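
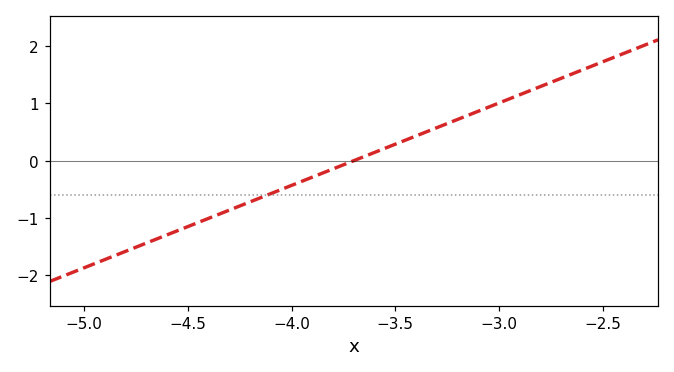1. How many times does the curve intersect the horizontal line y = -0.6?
1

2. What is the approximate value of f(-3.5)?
0.288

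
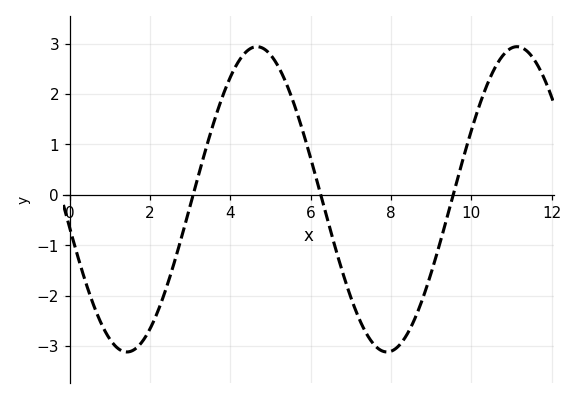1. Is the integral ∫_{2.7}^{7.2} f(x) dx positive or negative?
positive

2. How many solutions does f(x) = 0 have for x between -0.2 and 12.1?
3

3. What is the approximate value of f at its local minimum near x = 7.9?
-3.12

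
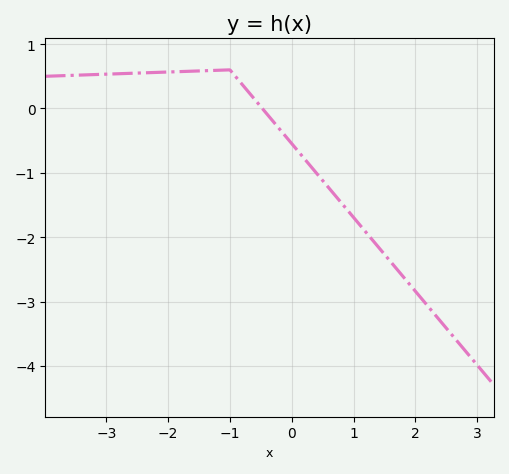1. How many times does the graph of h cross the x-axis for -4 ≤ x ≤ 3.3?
1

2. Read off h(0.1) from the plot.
-0.7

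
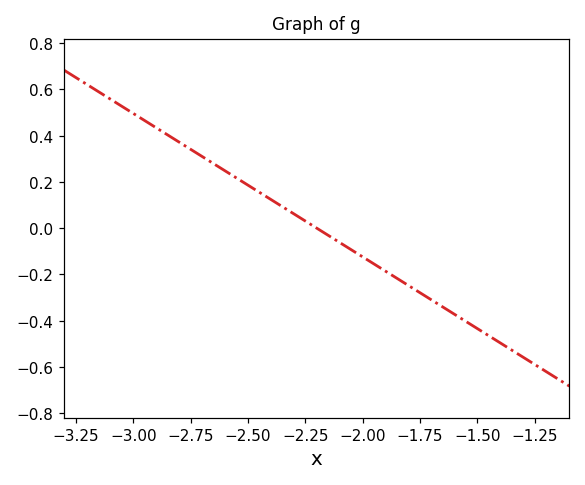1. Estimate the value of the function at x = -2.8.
0.38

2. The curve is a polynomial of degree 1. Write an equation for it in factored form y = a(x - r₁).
y = -0.62(x + 2.2)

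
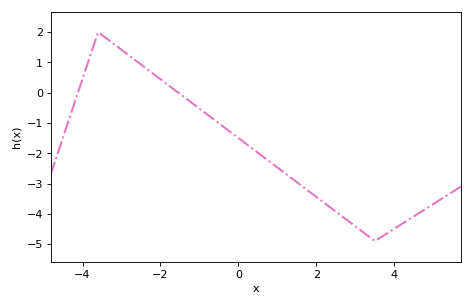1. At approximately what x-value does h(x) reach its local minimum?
3.5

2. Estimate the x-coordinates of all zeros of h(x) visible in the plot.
-4.12, -1.54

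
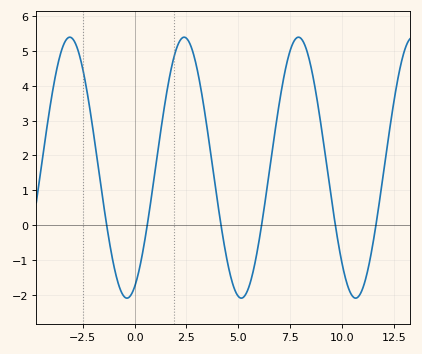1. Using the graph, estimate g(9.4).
1.13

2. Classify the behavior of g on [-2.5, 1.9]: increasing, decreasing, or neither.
neither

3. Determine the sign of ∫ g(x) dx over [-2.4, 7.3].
positive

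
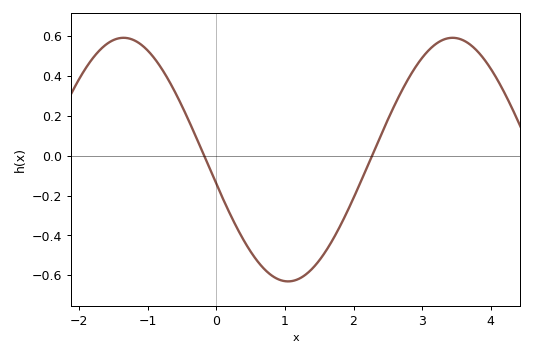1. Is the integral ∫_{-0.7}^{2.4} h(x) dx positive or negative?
negative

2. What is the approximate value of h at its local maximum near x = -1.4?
0.58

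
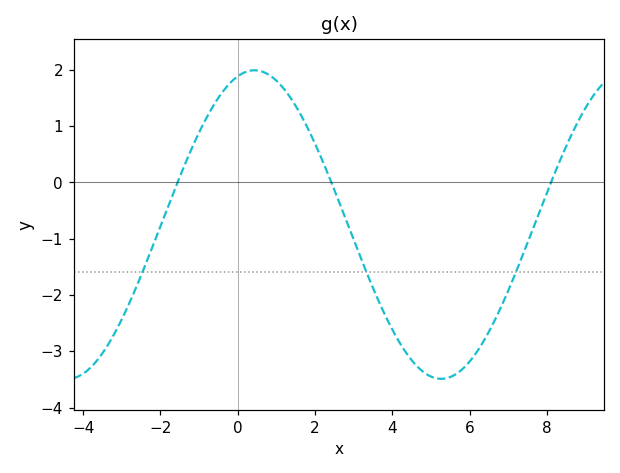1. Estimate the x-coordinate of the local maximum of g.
0.4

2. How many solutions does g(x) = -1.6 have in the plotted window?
3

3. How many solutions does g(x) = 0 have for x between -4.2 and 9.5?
3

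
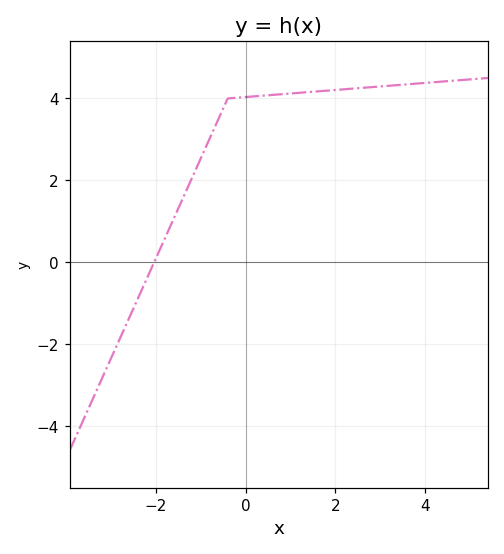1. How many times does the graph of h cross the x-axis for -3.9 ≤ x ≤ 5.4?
1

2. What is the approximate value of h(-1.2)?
2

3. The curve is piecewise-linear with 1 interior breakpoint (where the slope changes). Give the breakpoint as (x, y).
(-0.4, 4)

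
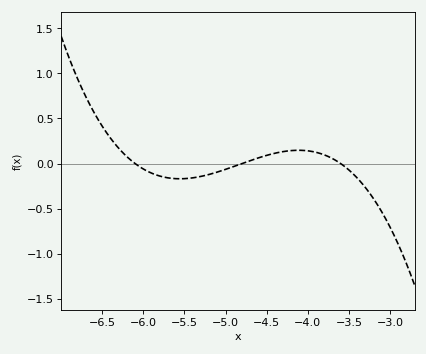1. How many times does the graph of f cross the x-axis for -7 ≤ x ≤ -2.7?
3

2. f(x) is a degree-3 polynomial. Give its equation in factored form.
y = -0.21(x + 6.1)(x + 4.8)(x + 3.6)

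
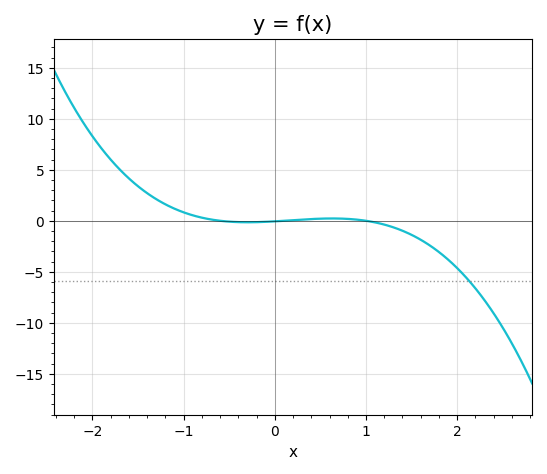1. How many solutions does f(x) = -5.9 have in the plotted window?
1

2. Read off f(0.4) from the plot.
0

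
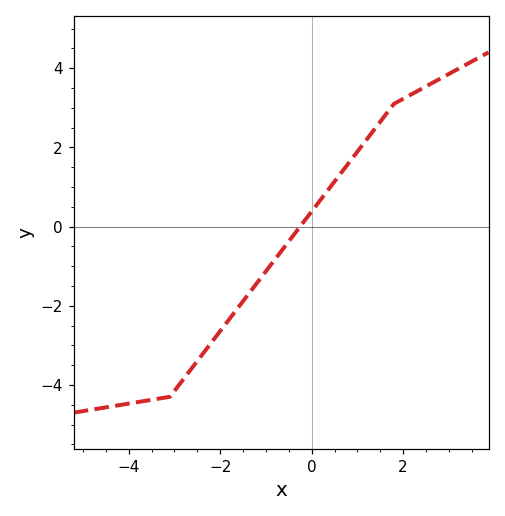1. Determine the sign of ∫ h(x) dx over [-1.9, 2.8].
positive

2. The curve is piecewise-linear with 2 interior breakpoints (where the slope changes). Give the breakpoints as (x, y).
(-3.1, -4.3); (1.8, 3.1)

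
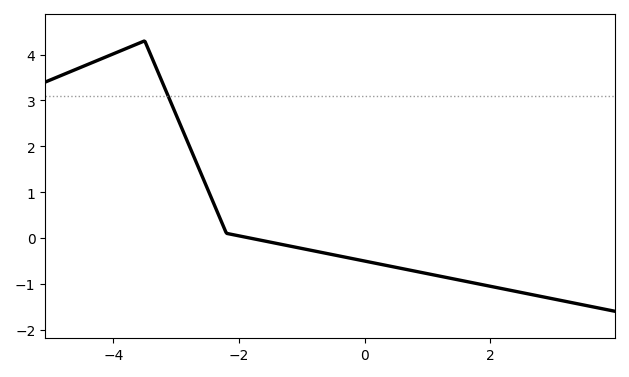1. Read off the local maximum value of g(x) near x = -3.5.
4.3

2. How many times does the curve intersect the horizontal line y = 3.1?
1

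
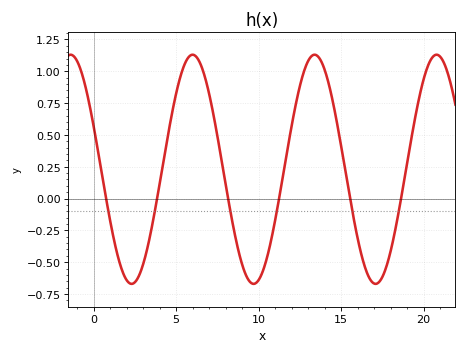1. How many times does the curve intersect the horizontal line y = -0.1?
6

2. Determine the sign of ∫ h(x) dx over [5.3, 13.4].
positive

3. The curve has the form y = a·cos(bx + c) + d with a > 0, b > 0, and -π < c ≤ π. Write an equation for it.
y = 0.9cos(0.85x + 1.18) + 0.23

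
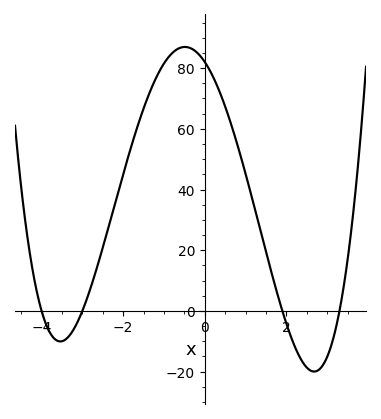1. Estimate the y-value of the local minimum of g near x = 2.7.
-20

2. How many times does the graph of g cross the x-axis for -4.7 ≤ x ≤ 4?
4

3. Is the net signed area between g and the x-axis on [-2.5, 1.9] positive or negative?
positive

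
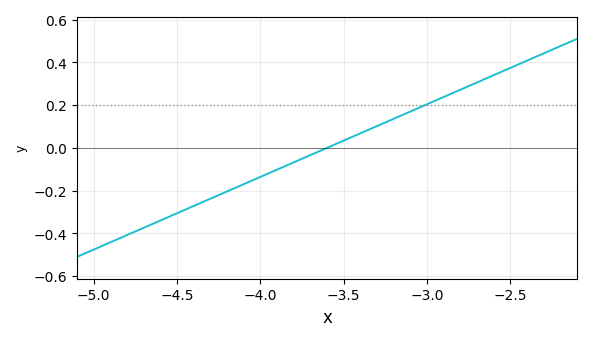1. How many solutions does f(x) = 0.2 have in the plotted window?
1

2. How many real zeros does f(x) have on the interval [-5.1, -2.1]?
1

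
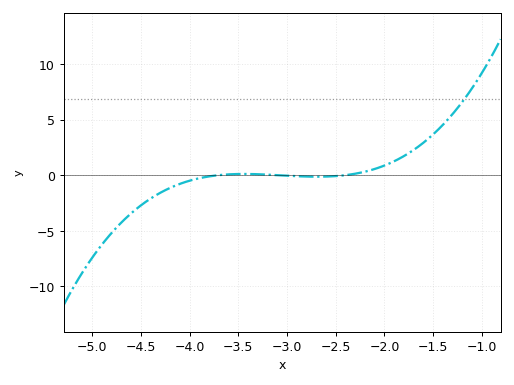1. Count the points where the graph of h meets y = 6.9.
1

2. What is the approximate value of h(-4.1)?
-0.789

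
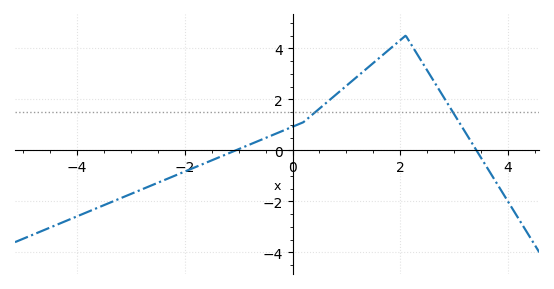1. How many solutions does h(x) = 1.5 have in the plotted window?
2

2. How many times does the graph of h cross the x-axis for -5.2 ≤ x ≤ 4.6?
2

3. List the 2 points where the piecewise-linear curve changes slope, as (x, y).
(0.2, 1.1); (2.1, 4.5)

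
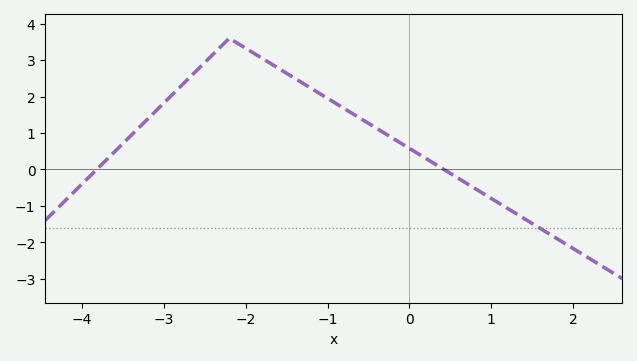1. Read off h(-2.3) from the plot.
3.38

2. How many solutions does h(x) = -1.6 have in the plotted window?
1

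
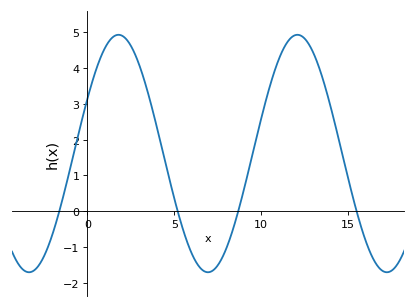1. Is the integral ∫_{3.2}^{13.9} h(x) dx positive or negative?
positive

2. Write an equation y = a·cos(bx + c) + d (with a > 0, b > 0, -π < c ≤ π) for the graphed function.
y = 3.32cos(0.61x - 1.09) + 1.61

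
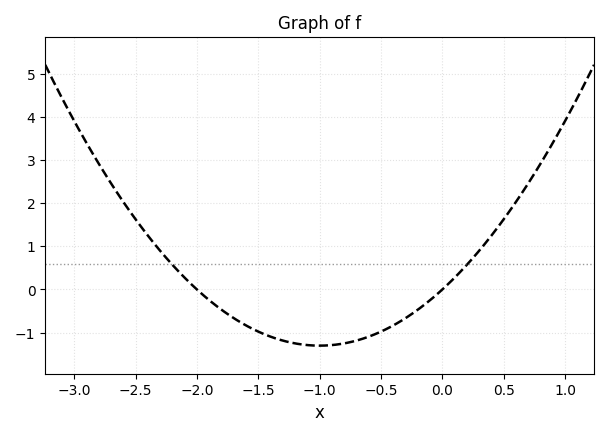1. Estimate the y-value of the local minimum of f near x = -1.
-1.3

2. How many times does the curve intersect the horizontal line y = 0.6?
2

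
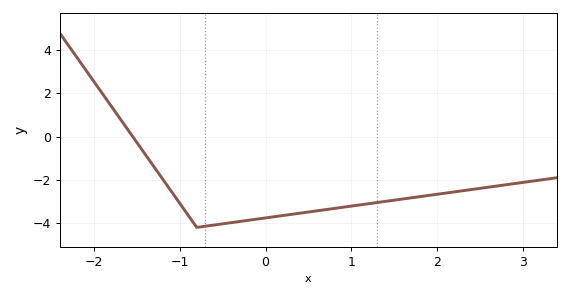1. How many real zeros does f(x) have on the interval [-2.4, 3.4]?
1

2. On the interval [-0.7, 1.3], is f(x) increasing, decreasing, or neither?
increasing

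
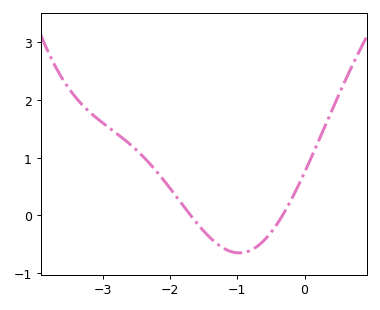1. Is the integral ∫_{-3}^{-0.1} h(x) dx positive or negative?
positive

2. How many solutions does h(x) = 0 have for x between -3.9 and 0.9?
2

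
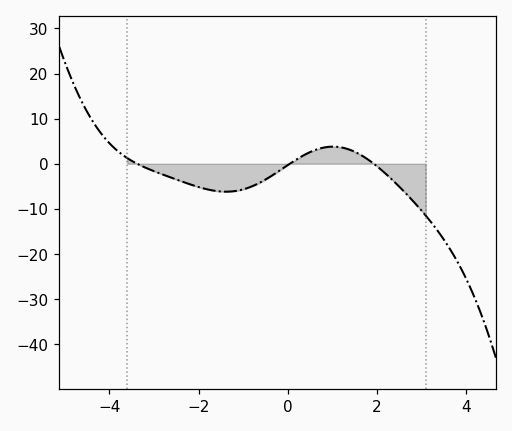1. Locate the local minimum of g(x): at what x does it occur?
-1.38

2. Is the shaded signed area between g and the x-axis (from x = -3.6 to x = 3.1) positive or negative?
negative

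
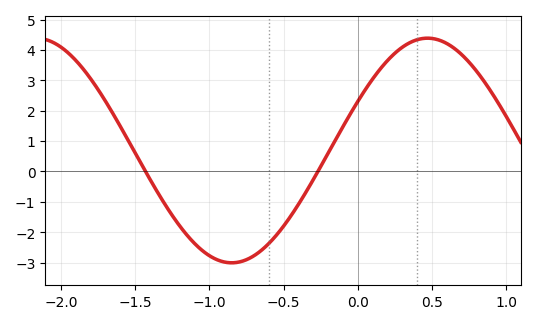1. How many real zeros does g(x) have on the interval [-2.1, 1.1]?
2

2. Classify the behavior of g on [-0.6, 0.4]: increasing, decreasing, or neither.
increasing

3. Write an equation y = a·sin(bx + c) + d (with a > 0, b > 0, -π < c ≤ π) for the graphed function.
y = 3.7sin(2.38x + 0.452) + 0.69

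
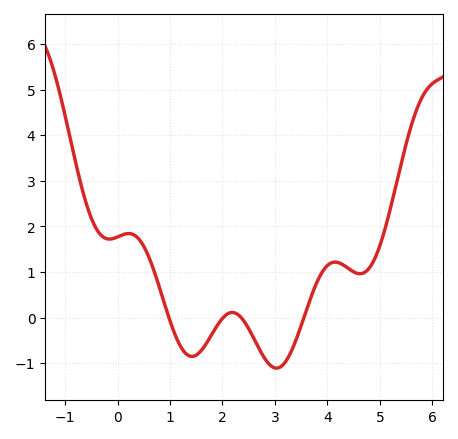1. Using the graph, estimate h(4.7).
1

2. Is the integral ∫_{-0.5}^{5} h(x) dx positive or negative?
positive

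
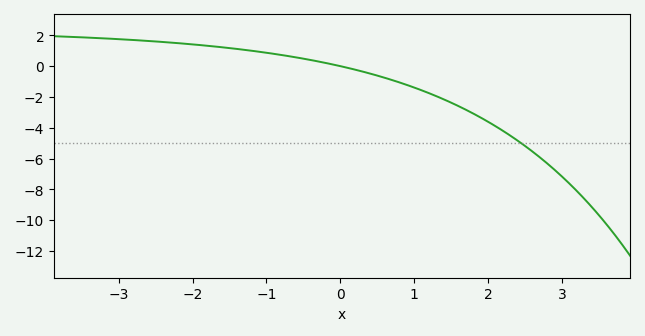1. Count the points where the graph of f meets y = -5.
1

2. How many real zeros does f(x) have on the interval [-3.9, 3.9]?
1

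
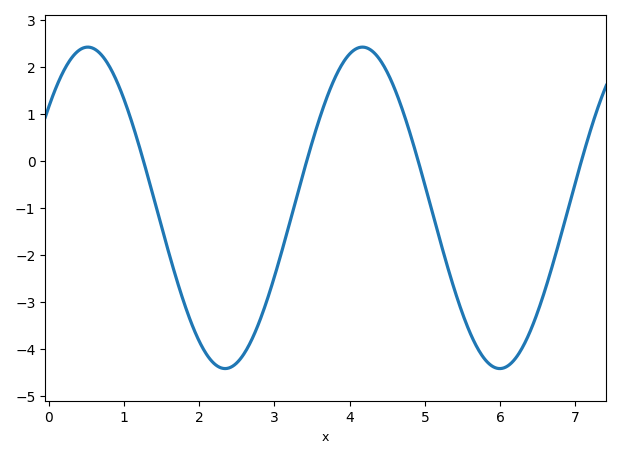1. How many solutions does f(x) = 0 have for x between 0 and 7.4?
4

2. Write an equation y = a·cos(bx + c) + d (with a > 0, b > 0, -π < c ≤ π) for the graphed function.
y = 3.42cos(1.7x - 0.89) - 1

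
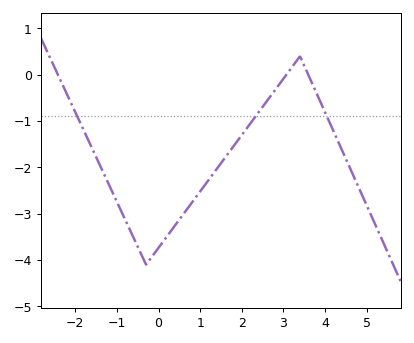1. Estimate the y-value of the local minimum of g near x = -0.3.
-4.1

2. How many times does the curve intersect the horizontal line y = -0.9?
3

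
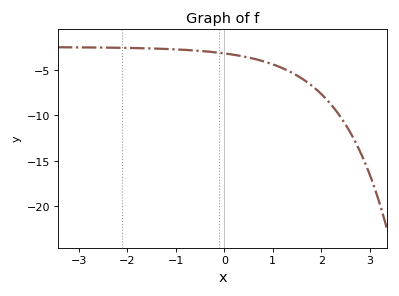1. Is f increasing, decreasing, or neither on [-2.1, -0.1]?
decreasing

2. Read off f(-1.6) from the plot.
-2.5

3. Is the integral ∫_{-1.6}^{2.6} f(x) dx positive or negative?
negative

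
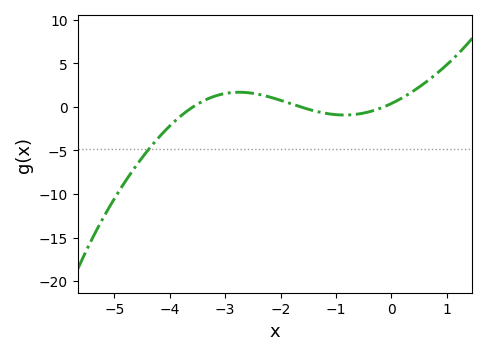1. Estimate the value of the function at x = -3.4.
0.5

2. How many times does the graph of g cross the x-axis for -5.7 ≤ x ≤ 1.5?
3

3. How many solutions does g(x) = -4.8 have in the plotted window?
1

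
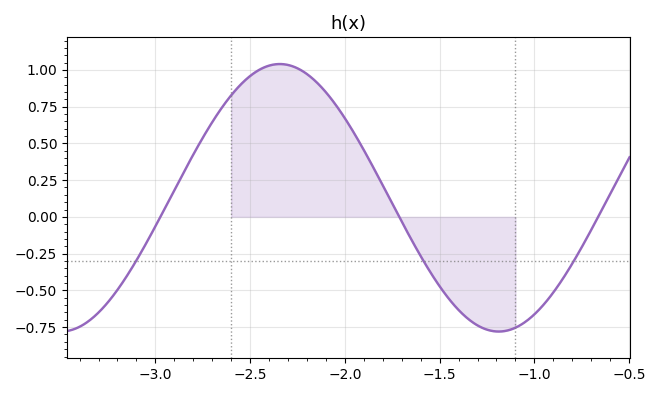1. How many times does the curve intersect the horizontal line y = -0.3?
3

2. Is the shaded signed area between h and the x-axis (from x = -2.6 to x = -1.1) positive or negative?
positive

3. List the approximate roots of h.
-2.97, -1.71, -0.664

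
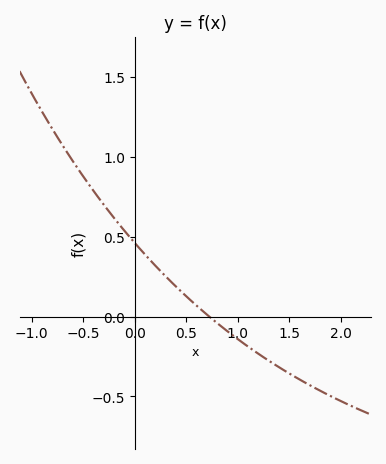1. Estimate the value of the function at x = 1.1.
-0.2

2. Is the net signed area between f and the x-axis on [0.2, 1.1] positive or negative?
positive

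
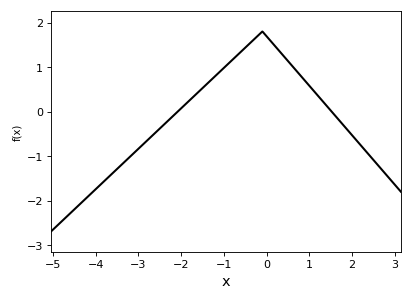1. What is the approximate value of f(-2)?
0.073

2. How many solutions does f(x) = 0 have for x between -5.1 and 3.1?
2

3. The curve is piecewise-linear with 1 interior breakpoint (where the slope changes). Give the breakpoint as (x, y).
(-0.1, 1.8)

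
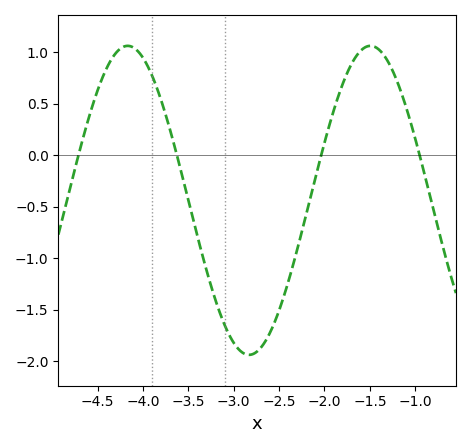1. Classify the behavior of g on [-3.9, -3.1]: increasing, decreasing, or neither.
decreasing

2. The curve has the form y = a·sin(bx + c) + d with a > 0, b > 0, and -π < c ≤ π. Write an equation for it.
y = 1.5sin(2.4x - 1.2) - 0.44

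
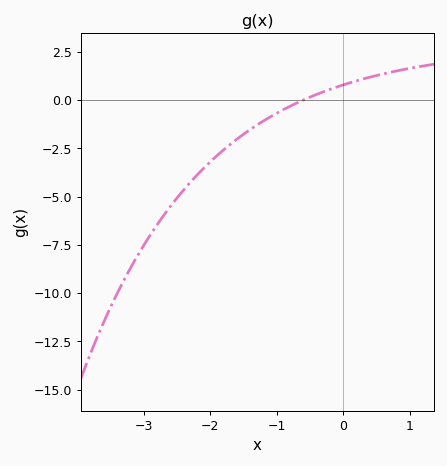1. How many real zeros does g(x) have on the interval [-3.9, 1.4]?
1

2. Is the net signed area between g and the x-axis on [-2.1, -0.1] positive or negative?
negative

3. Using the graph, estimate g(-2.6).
-5.6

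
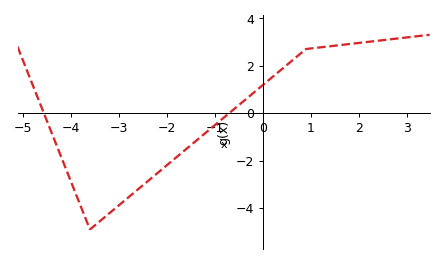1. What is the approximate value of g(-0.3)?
0.6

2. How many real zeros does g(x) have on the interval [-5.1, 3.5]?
2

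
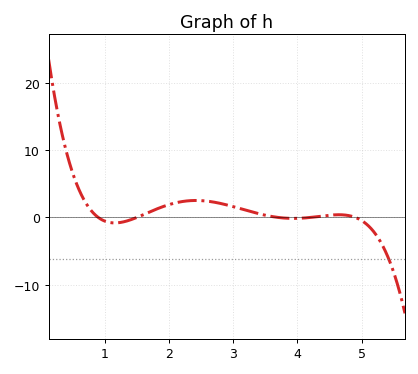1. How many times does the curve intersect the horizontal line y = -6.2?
1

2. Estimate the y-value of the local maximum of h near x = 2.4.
3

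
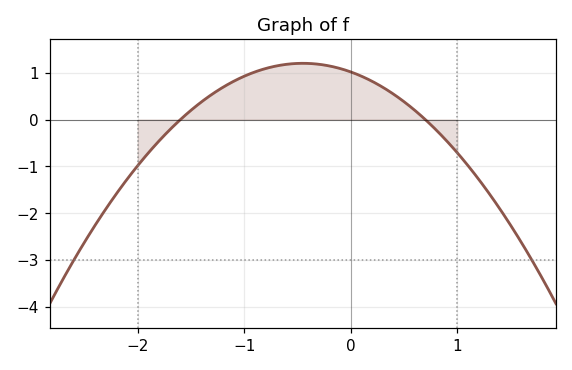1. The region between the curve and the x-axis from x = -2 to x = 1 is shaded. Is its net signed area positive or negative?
positive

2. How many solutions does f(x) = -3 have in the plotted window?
2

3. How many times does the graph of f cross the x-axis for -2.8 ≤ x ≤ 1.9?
2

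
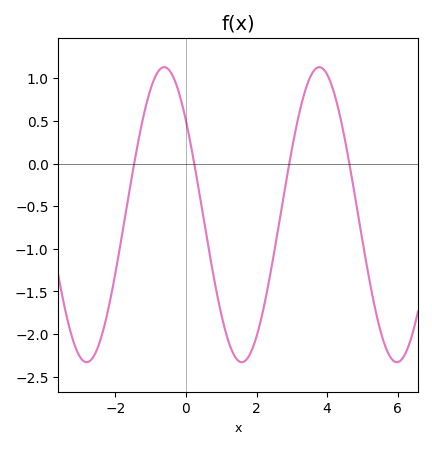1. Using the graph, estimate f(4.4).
0.488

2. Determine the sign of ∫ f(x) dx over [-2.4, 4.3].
negative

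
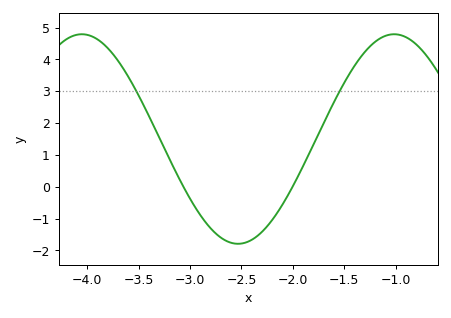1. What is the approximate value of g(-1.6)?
2.7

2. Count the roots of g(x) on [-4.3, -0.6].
2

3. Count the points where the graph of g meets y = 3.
2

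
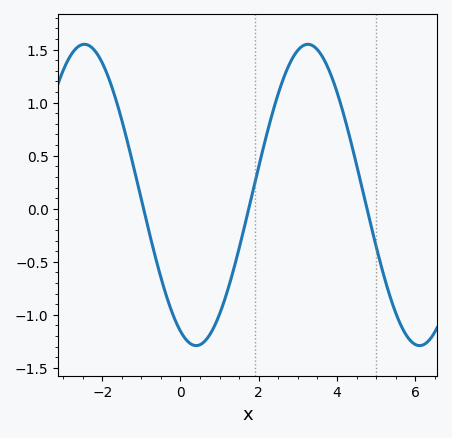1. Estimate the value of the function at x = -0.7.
-0.35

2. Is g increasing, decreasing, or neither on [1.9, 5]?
neither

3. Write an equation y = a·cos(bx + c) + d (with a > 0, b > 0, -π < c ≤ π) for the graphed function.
y = 1.42cos(1.1x + 2.7) + 0.13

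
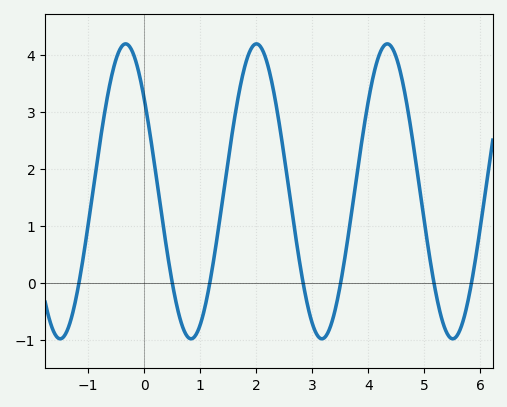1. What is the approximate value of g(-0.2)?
4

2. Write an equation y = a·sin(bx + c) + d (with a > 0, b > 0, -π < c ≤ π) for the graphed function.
y = 2.59sin(2.7x + 2.5) + 1.61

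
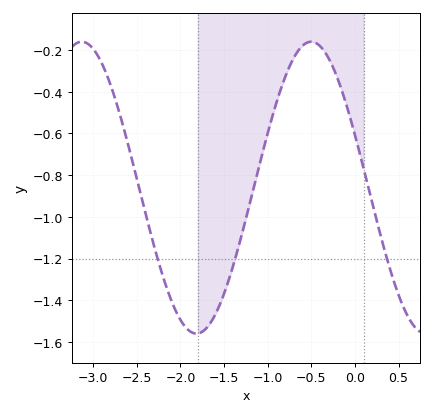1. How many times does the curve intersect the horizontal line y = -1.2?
3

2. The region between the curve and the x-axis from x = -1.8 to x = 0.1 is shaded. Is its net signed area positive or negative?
negative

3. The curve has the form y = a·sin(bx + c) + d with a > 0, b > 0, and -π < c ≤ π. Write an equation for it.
y = 0.7sin(2.4x + 2.8) - 0.86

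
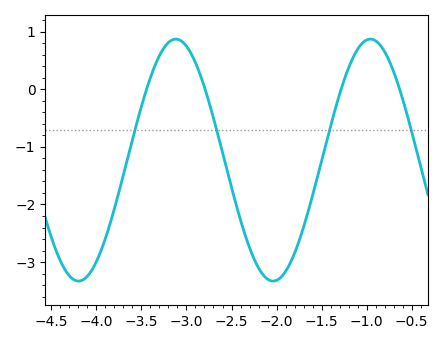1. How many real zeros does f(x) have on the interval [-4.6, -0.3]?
4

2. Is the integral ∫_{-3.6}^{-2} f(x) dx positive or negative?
negative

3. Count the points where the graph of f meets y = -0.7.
4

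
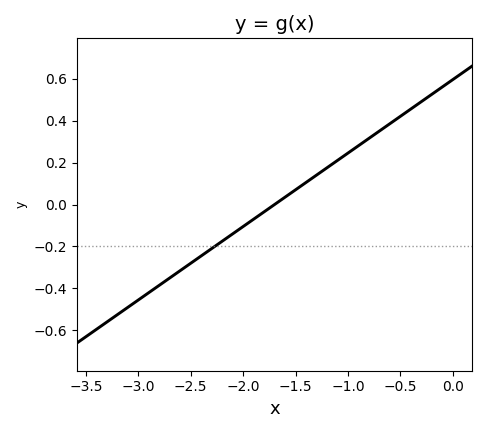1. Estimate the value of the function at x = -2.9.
-0.42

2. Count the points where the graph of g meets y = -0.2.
1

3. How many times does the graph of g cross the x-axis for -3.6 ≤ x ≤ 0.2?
1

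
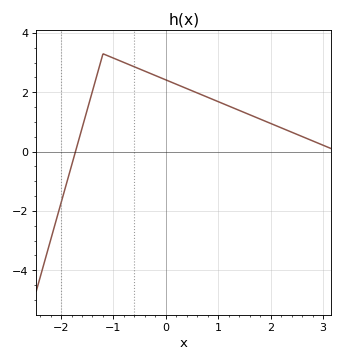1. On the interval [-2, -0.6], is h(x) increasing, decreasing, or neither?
neither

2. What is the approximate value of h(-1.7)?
0.158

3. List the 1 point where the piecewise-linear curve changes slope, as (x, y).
(-1.2, 3.3)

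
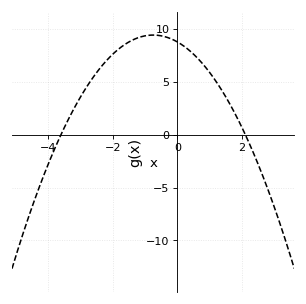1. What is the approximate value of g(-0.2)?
9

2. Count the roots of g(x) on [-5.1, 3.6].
2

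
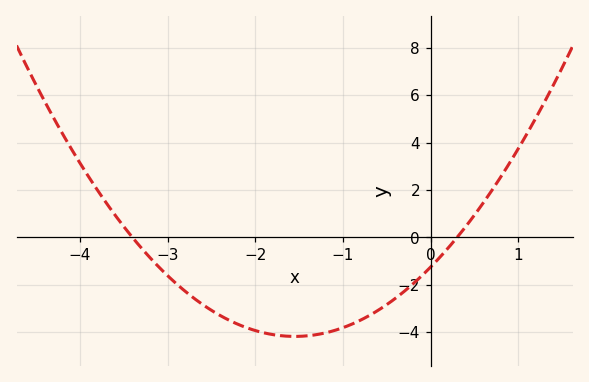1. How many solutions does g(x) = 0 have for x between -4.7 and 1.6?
2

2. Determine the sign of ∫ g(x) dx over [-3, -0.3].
negative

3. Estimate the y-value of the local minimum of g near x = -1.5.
-4.18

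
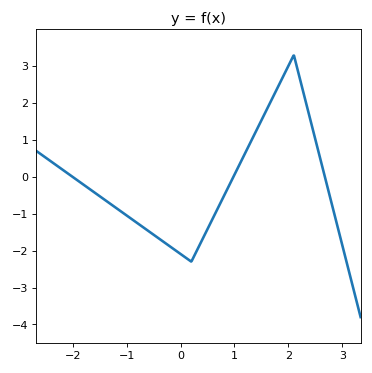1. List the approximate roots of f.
-2, 0.98, 2.68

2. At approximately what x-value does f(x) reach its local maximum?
2.1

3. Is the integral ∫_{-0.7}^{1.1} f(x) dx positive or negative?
negative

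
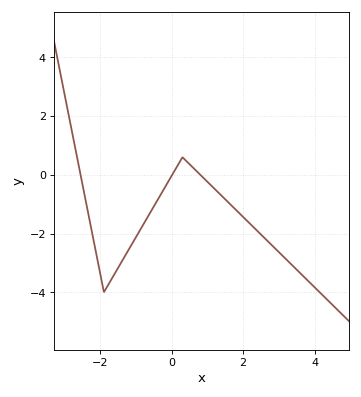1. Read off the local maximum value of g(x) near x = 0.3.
0.598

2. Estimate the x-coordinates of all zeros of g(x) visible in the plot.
-2.55, 0.013, 0.801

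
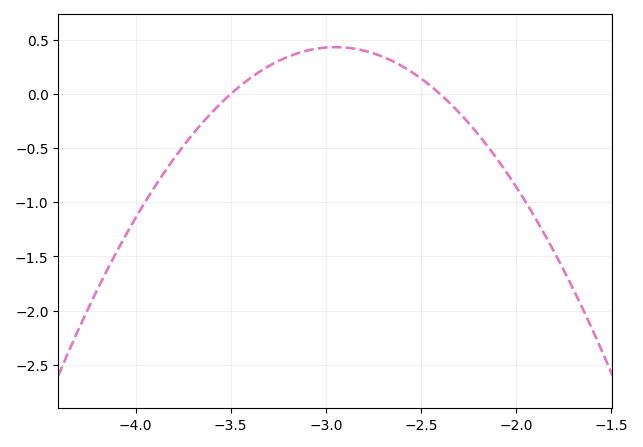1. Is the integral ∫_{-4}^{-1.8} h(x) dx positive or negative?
negative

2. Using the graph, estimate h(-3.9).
-0.858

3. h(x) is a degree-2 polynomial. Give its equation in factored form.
y = -1.43(x + 3.5)(x + 2.4)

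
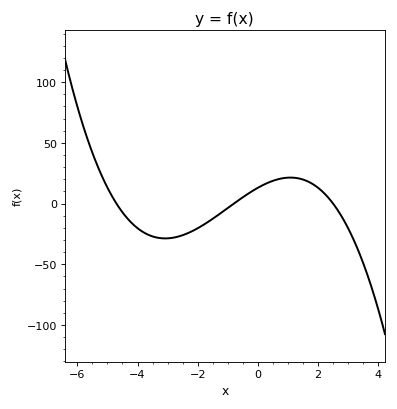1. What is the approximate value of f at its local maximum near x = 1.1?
21.4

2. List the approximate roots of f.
-4.7, -0.8, 2.5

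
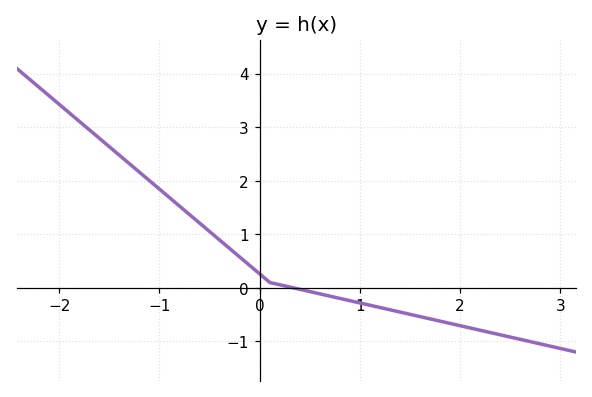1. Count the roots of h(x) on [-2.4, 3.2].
1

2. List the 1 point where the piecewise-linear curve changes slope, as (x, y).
(0.1, 0.1)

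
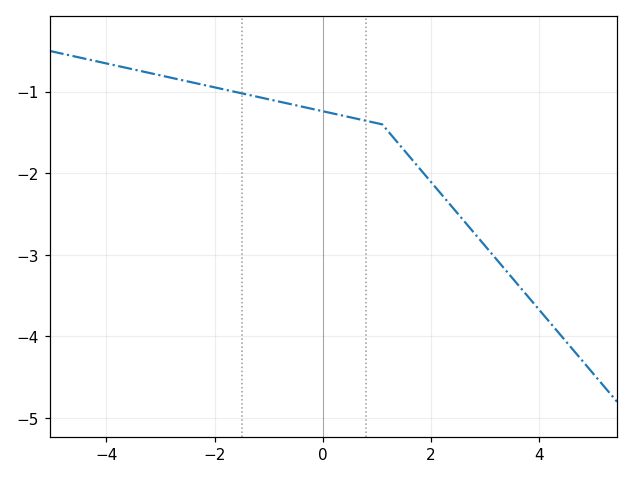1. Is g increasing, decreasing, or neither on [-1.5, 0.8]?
decreasing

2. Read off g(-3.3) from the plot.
-0.8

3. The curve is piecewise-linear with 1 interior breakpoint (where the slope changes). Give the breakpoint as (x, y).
(1.1, -1.4)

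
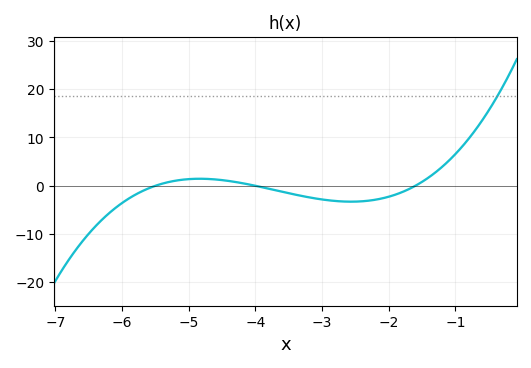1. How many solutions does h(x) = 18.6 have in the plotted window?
1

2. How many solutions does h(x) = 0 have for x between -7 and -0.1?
3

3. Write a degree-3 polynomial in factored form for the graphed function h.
y = 0.81(x + 5.5)(x + 4)(x + 1.6)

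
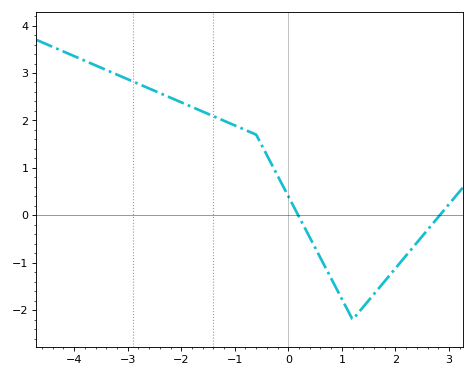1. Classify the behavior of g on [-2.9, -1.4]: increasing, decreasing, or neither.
decreasing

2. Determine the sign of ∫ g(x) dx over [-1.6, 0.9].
positive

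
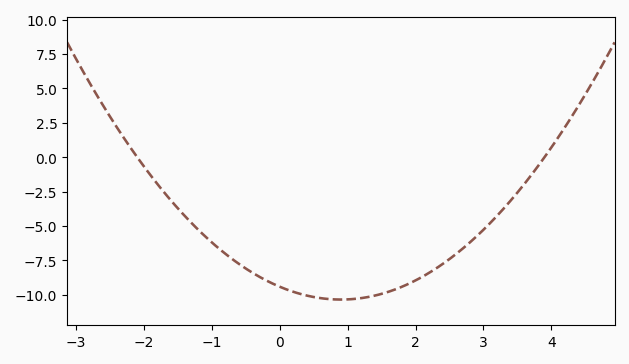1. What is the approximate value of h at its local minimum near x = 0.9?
-10.3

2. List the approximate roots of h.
-2.1, 3.9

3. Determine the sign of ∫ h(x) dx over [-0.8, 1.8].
negative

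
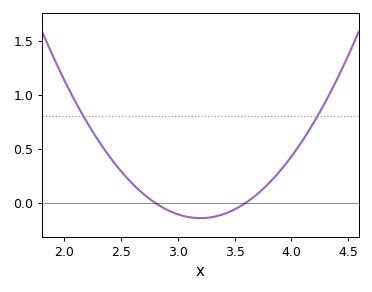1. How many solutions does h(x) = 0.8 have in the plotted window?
2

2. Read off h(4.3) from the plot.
0.934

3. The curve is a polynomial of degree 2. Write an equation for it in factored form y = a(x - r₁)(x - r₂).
y = 0.89(x - 2.8)(x - 3.6)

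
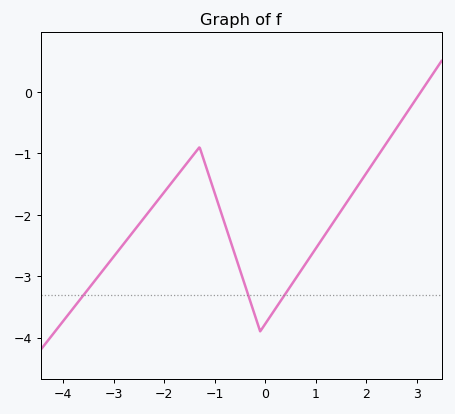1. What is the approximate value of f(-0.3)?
-3.4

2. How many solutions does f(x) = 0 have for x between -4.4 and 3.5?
1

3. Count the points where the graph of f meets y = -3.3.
3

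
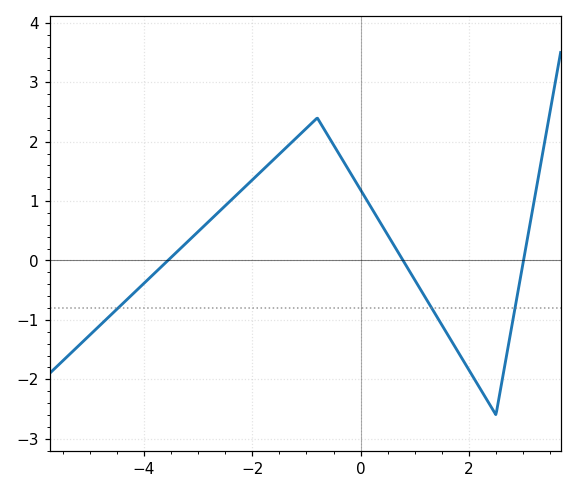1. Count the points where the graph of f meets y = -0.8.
3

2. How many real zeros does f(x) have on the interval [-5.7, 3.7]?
3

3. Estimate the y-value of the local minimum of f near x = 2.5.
-2.6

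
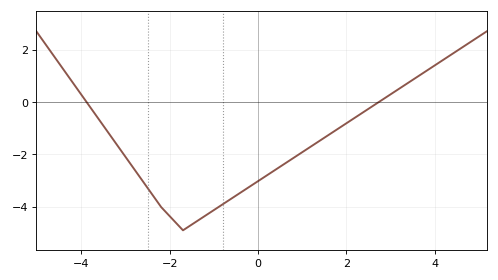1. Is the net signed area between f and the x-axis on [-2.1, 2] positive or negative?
negative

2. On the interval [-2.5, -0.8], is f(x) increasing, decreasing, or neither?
neither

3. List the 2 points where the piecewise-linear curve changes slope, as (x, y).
(-2.2, -4); (-1.7, -4.9)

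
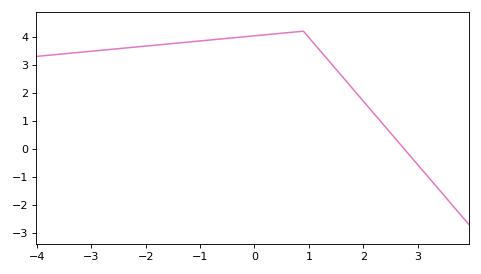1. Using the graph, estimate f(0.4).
4.1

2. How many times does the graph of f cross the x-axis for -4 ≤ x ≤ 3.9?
1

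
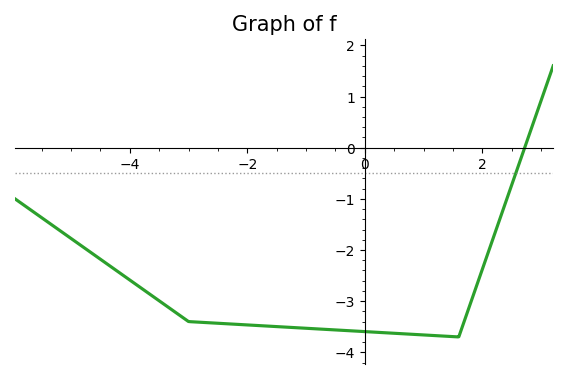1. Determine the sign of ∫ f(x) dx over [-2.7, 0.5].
negative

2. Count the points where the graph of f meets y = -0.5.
1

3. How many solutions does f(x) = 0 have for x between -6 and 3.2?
1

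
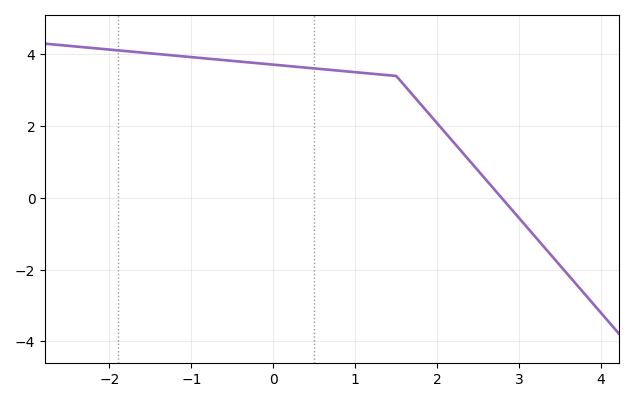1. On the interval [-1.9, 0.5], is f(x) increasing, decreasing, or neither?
decreasing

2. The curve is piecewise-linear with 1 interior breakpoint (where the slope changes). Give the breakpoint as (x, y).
(1.5, 3.4)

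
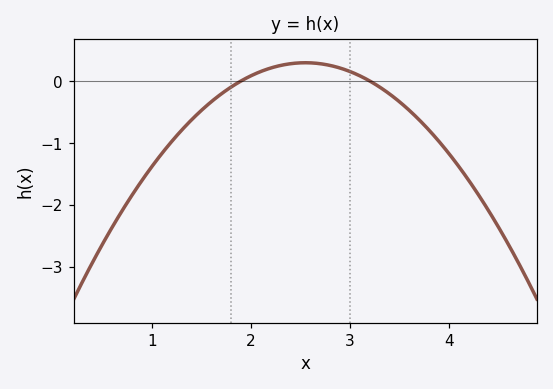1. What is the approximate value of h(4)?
-1.18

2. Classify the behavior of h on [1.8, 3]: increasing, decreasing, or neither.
neither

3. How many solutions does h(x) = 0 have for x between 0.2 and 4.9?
2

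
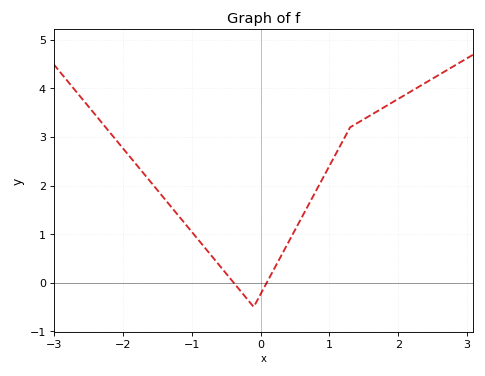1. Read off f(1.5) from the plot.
3.37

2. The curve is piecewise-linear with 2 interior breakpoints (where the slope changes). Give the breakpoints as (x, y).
(-0.1, -0.5); (1.3, 3.2)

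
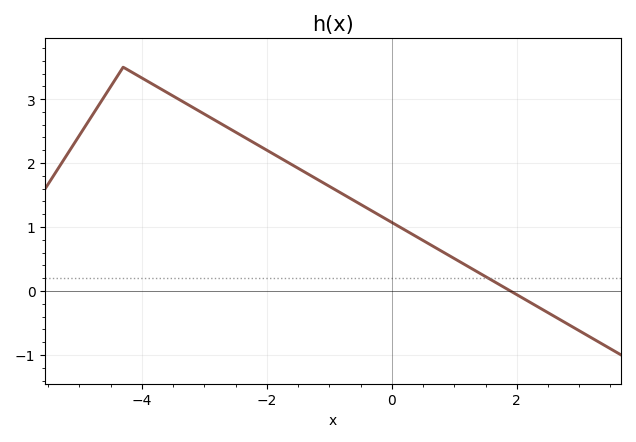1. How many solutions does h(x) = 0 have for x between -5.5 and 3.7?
1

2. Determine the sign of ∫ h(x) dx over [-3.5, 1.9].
positive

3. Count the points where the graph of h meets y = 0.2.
1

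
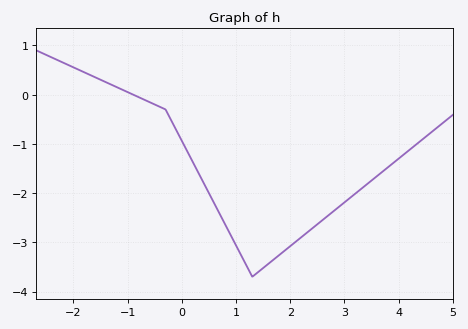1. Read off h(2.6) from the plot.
-2.54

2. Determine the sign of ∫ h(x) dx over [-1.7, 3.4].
negative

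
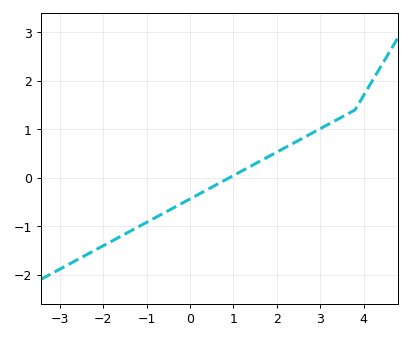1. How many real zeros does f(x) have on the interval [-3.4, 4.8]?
1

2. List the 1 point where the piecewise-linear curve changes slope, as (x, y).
(3.8, 1.4)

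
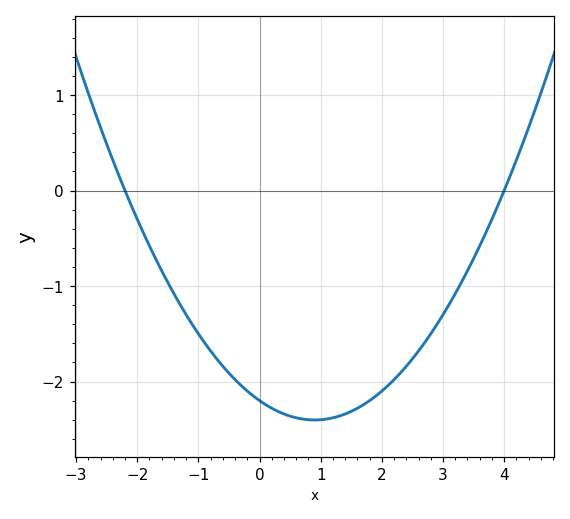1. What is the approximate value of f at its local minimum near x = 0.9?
-2.4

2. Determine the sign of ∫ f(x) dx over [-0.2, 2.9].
negative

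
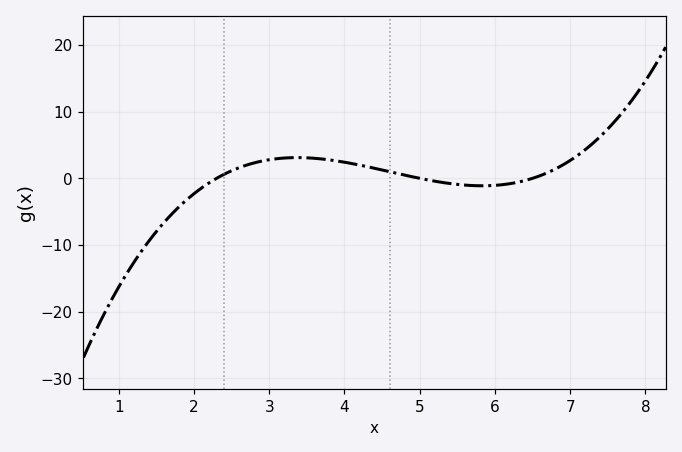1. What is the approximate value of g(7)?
2.68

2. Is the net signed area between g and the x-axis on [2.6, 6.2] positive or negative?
positive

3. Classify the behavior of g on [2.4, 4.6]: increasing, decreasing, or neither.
neither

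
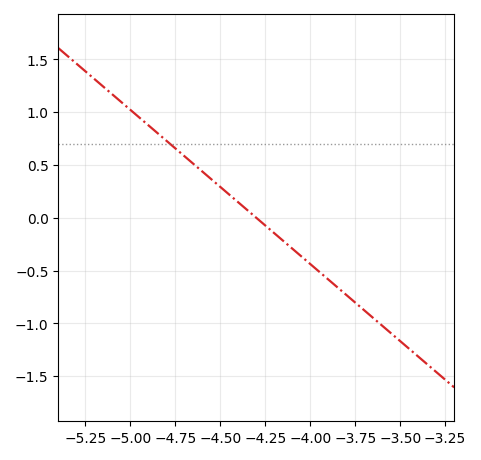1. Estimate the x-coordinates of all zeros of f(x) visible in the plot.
-4.3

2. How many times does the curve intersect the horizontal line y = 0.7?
1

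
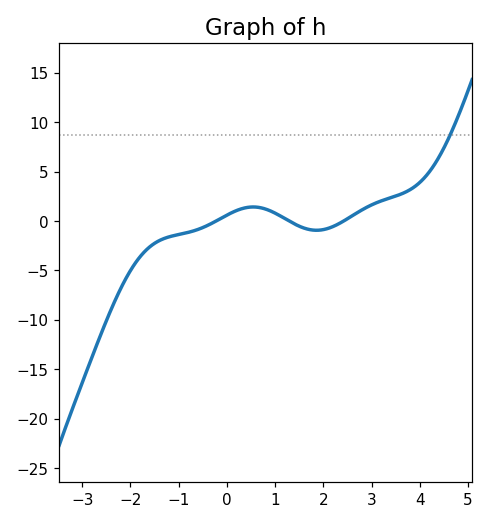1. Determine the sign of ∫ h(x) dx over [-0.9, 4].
positive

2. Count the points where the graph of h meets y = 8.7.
1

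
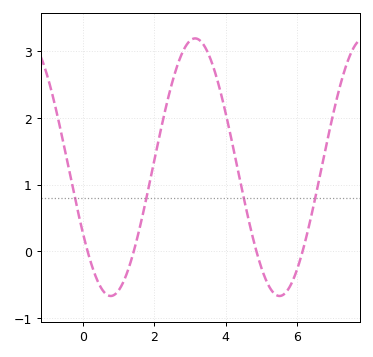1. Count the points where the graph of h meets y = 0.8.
4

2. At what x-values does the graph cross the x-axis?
0.2, 1.4, 4.8, 6.2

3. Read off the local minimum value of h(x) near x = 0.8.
-0.7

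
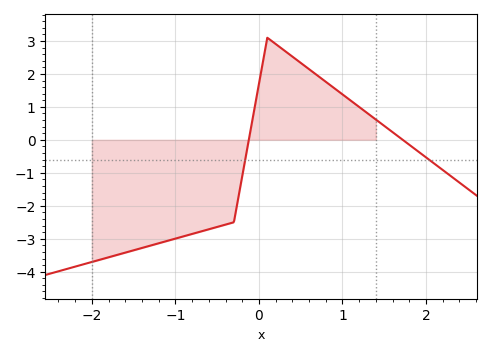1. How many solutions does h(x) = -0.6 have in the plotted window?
2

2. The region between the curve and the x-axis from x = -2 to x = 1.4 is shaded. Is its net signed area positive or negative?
negative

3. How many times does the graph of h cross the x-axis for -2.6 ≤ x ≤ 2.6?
2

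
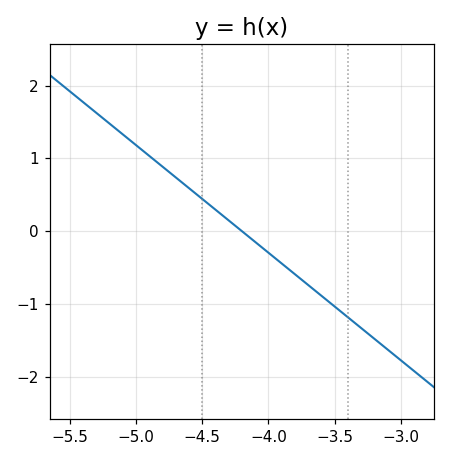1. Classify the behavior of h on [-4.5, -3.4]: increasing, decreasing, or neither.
decreasing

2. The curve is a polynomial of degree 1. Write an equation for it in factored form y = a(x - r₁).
y = -1.48(x + 4.2)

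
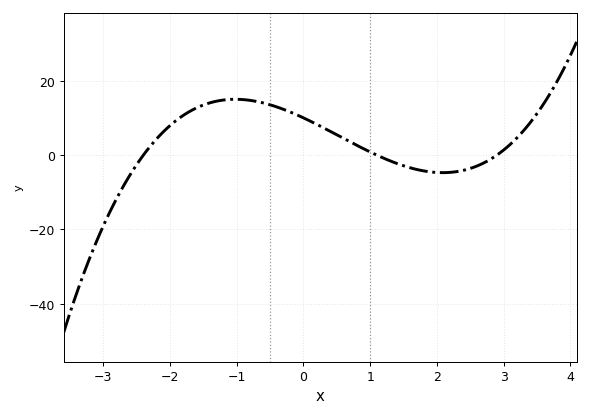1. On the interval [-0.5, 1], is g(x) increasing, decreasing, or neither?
decreasing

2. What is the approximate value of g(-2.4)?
0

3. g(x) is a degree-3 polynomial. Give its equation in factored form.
y = 1.31(x + 2.4)(x - 1.1)(x - 2.9)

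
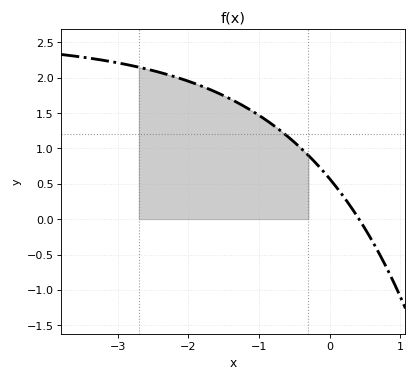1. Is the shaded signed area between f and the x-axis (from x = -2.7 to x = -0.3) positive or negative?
positive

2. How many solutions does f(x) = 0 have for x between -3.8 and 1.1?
1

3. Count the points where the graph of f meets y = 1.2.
1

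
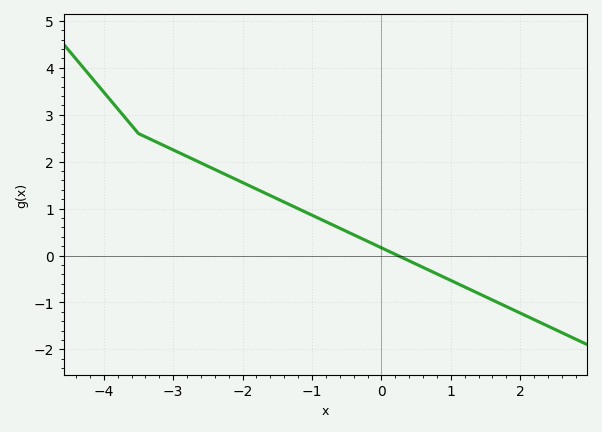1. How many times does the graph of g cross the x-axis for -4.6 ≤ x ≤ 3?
1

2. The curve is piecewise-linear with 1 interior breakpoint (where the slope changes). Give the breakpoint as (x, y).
(-3.5, 2.6)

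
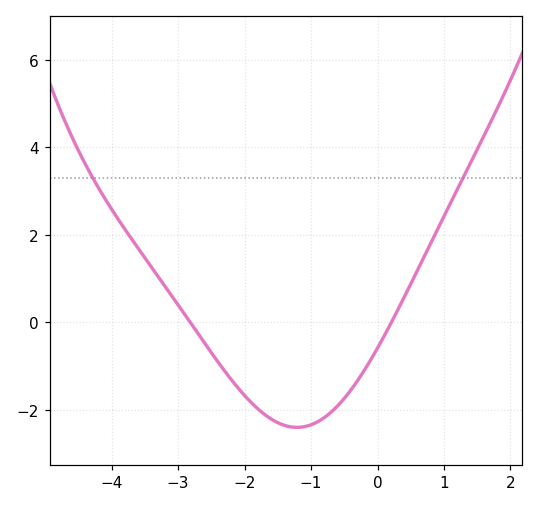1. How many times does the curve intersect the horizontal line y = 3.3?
2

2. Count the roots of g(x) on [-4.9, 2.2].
2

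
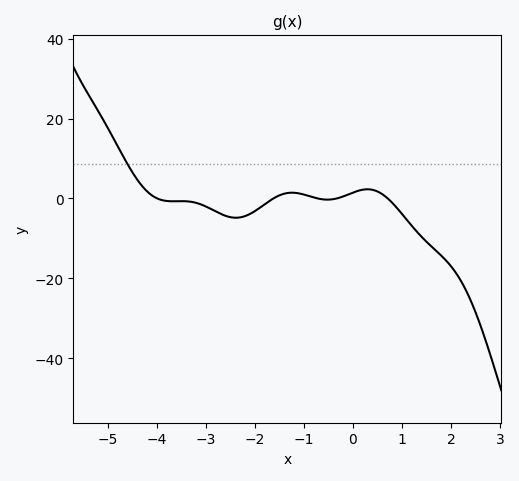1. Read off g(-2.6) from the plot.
-4.32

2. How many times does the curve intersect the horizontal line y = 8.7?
1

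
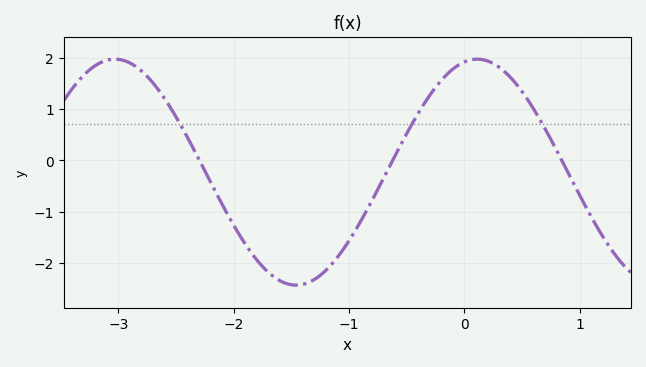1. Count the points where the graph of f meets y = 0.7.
3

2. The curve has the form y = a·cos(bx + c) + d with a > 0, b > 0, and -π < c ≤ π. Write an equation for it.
y = 2.2cos(2x - 0.22) - 0.23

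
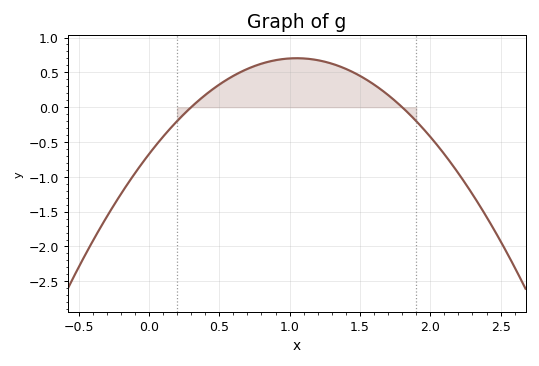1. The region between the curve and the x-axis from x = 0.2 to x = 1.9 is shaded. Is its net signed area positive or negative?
positive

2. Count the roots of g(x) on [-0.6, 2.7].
2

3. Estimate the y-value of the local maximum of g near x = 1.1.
0.7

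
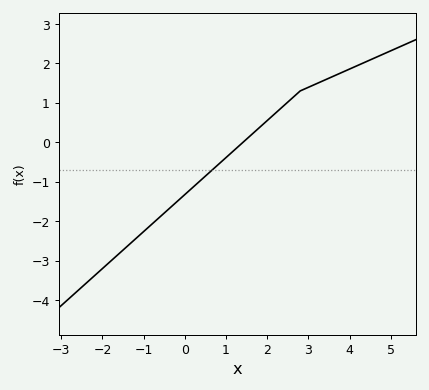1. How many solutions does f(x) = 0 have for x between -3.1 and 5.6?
1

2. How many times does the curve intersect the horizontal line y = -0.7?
1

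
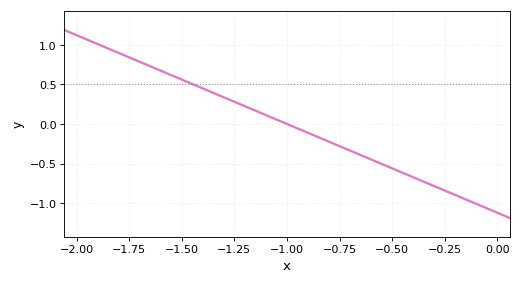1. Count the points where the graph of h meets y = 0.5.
1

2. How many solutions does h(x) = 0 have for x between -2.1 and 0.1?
1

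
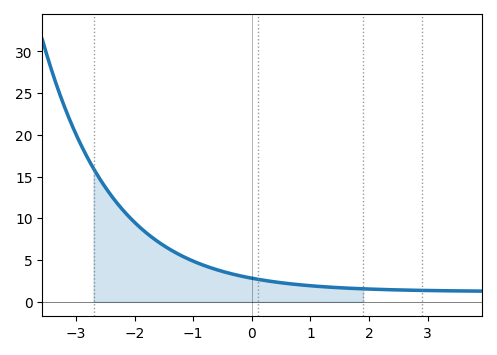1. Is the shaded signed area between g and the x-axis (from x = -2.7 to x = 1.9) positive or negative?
positive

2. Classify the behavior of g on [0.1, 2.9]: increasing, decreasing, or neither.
decreasing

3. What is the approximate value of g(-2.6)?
15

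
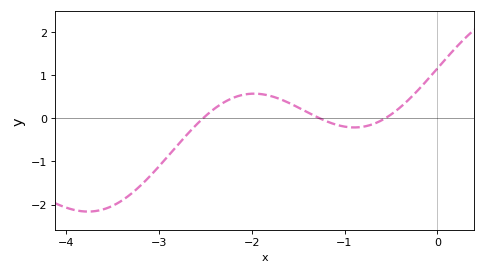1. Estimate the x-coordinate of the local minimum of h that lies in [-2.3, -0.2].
-0.9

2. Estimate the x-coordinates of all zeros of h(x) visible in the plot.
-2.5, -1.3, -0.6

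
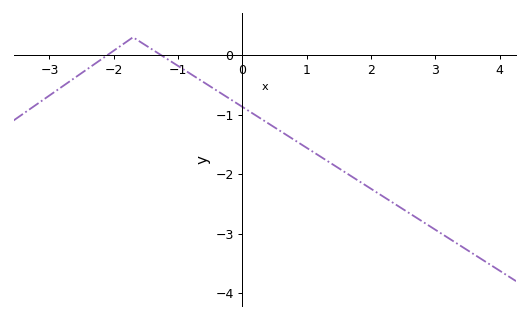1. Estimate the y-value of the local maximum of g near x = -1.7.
0.3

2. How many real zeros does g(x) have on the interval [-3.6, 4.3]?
2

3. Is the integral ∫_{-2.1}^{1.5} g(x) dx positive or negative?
negative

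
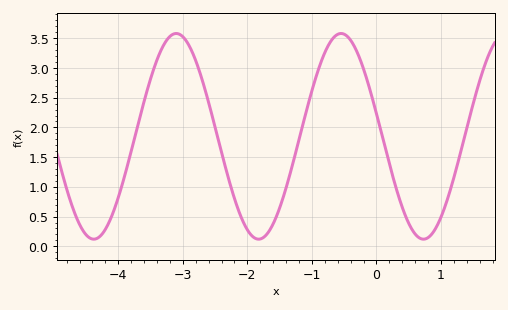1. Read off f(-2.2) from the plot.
0.804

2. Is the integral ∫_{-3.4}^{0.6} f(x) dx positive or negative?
positive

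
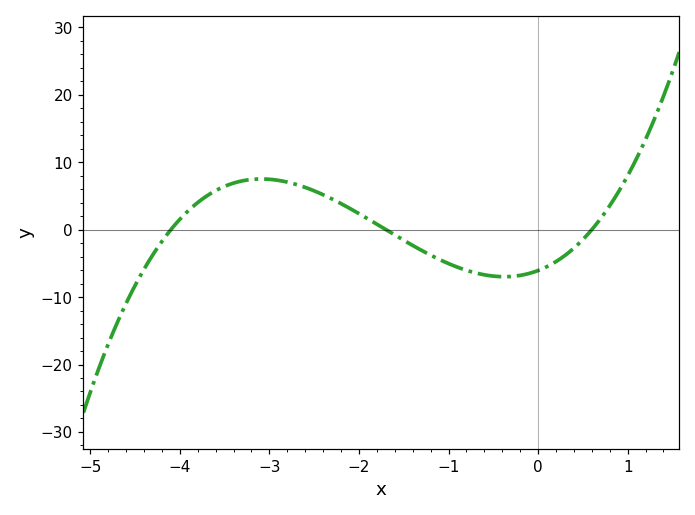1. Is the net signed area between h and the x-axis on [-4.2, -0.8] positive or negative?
positive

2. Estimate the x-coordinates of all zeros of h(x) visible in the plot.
-4.1, -1.7, 0.6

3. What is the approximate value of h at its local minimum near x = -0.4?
-6.98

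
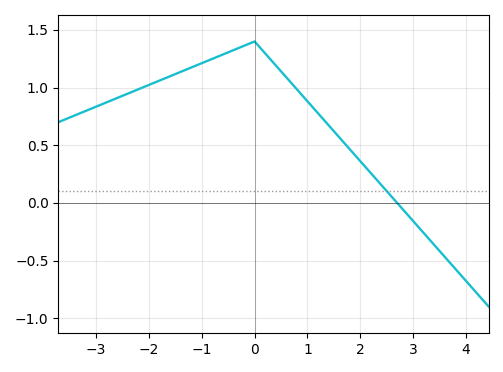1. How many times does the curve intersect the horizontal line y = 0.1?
1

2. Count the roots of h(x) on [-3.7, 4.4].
1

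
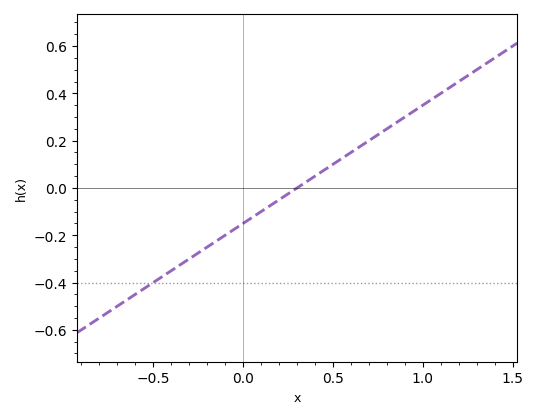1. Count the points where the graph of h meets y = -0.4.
1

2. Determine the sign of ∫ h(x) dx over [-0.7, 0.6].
negative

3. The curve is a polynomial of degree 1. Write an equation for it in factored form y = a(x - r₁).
y = 0.5(x - 0.3)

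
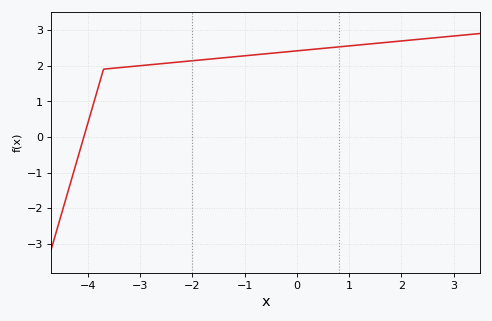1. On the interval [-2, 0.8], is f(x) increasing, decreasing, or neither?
increasing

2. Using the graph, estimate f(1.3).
2.59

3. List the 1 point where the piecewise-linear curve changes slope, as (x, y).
(-3.7, 1.9)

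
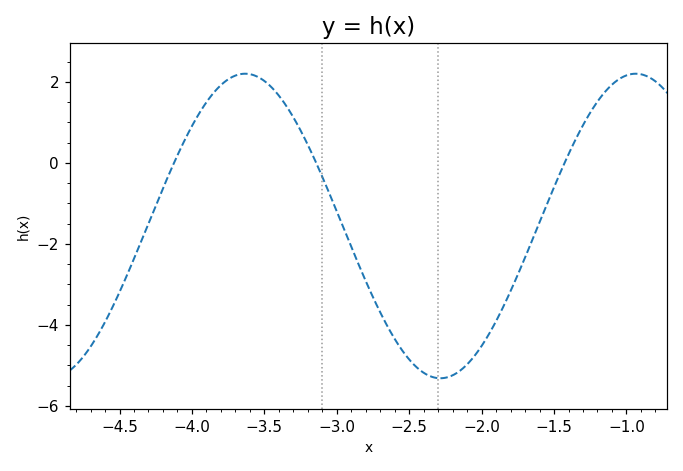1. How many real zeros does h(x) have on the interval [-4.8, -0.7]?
3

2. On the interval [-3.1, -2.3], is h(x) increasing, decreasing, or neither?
decreasing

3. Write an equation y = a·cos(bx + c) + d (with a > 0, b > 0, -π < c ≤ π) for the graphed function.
y = 3.76cos(2.3x + 2.2) - 1.56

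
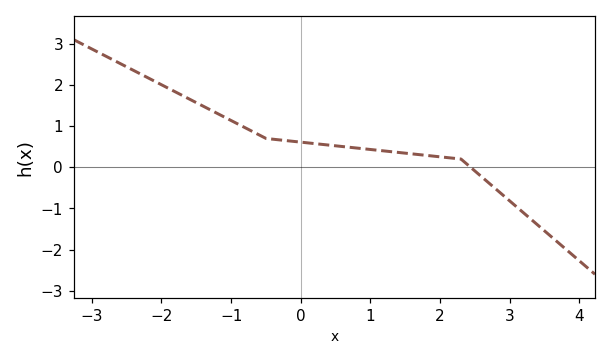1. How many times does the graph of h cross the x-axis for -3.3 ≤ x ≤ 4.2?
1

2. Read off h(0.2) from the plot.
0.575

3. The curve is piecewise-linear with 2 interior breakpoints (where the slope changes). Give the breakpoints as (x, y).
(-0.5, 0.7); (2.3, 0.2)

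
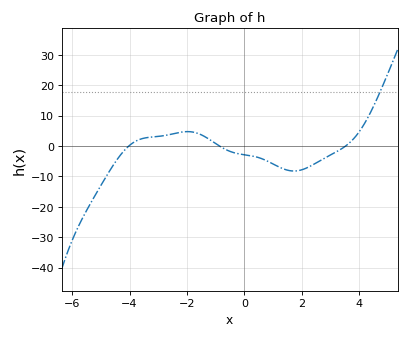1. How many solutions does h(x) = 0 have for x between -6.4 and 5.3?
3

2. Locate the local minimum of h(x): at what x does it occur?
1.8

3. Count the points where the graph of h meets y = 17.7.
1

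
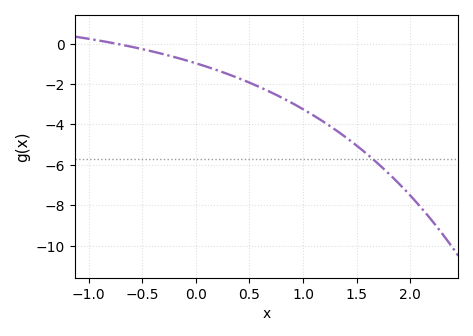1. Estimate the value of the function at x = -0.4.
-0.4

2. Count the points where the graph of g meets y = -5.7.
1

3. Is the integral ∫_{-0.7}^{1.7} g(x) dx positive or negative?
negative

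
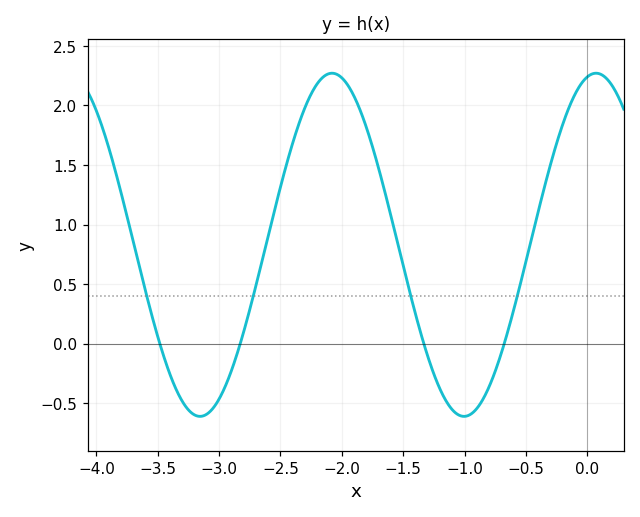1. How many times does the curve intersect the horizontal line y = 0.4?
4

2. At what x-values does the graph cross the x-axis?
-3.48, -2.83, -1.33, -0.676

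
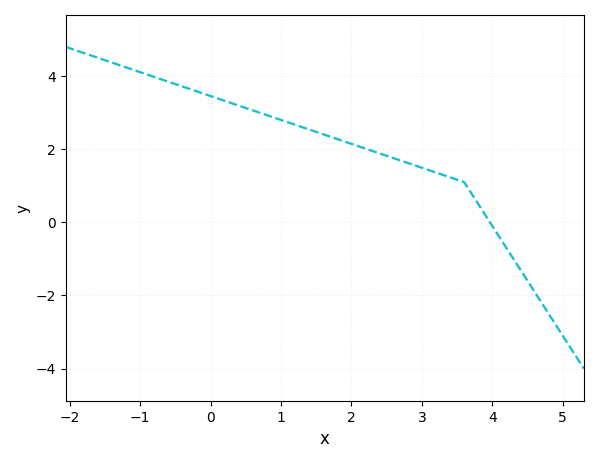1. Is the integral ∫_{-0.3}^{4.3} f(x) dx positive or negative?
positive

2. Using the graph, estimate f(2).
2.2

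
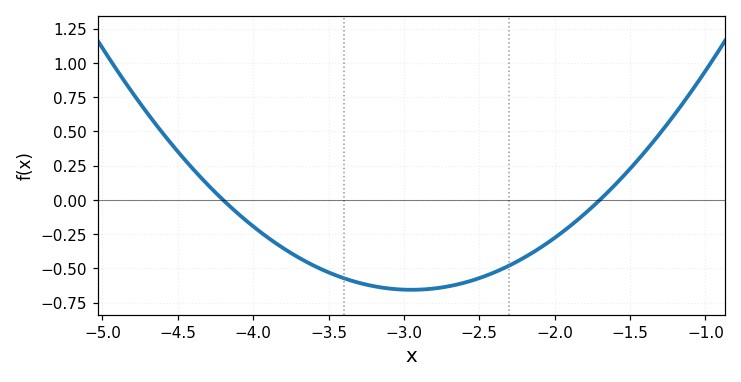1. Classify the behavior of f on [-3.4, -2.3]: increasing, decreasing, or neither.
neither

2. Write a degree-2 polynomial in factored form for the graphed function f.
y = 0.42(x + 4.2)(x + 1.7)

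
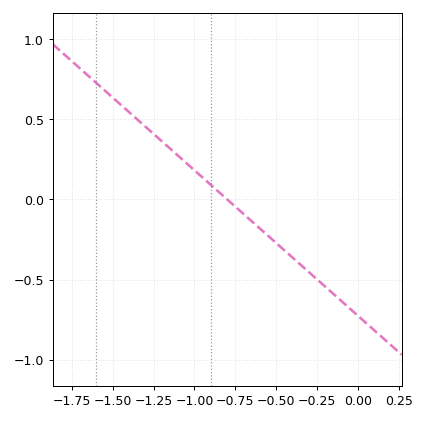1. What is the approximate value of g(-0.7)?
-0.1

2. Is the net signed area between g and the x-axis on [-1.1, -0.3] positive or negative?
negative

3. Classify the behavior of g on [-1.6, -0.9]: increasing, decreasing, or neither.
decreasing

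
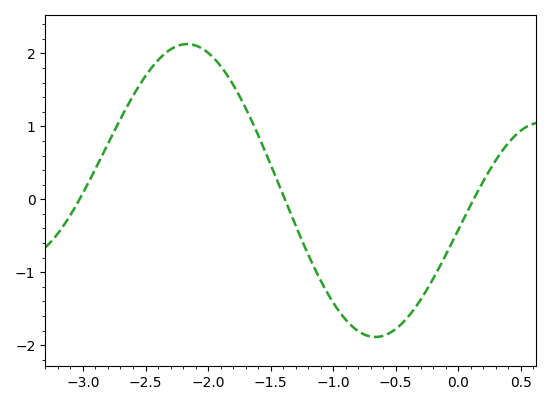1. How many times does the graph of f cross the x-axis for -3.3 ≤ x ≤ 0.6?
3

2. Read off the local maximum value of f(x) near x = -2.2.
2.1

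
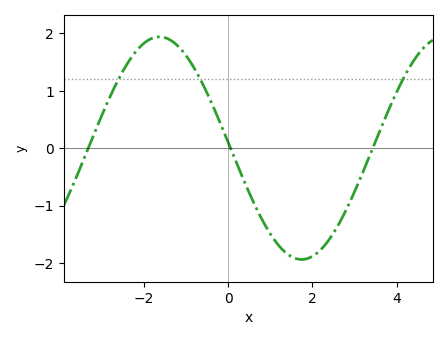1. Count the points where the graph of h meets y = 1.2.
3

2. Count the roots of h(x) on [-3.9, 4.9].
3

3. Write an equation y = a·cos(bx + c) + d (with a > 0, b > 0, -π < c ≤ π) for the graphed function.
y = 1.94cos(0.93x + 1.52) + 0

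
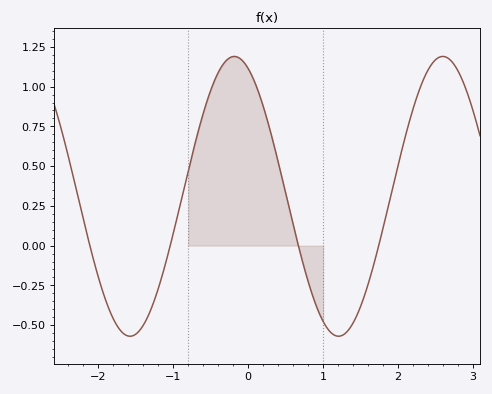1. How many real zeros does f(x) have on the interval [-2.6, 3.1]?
4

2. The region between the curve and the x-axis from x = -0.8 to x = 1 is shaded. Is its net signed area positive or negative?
positive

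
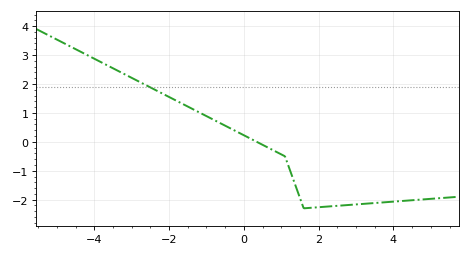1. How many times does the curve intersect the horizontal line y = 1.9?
1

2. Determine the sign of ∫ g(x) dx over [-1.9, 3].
negative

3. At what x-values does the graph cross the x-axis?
0.4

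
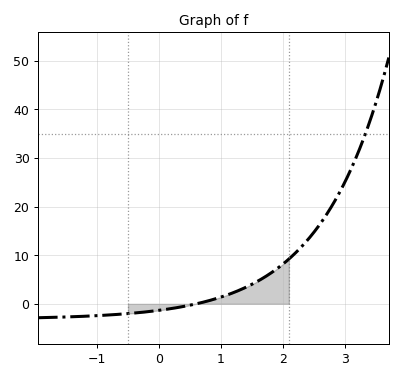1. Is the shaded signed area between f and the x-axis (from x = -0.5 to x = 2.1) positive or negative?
positive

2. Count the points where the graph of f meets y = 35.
1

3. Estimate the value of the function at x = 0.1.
-1.17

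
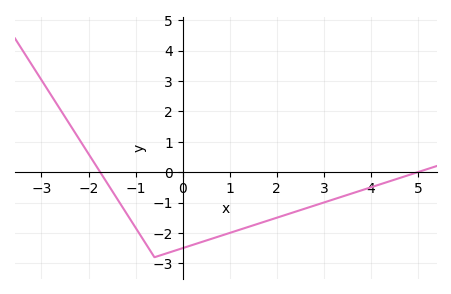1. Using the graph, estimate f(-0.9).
-2.1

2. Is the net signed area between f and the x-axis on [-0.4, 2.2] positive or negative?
negative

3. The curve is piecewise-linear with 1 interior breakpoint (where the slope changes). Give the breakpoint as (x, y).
(-0.6, -2.8)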